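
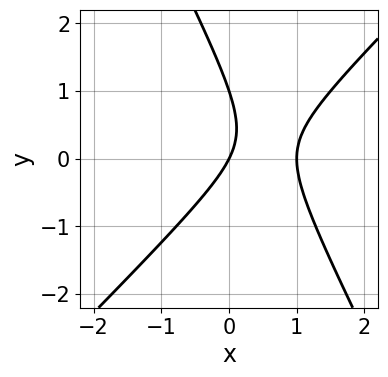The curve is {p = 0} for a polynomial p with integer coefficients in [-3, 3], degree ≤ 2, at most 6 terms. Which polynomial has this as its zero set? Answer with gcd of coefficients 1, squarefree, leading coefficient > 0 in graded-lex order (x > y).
First, the degree is 2 — a generic line meets the curve in up to 2 points.
Next, observable constraints: the x-axis gridline crossings are at x ∈ {0, 1}; among the integer gridlines, it crosses the y-axis at y ∈ {0, 1}.
Finally, solving for integer coefficients yields p as stated.

2*x^2 - x*y - y^2 - 2*x + y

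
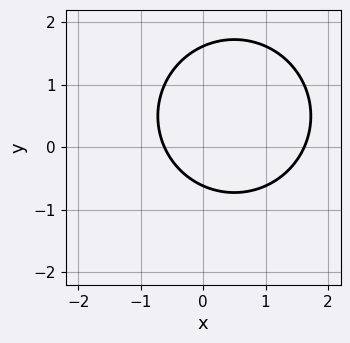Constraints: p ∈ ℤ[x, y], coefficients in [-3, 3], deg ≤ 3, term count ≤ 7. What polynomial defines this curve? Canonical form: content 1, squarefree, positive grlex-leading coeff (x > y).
(a) Degree: no degree-1 curve has this shape, so deg p = 2.
(b) The integer polynomial consistent with all of this is the stated p.

x^2 + y^2 - x - y - 1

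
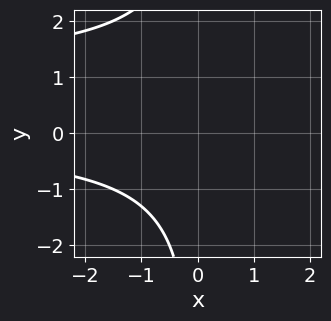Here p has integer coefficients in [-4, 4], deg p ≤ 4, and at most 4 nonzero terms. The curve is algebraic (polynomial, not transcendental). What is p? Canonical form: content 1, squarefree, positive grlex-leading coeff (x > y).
x*y^2 - x*y + 3

(a) deg p = 3. No degree-2 curve has this shape.
(b) Reading off the gridlines: it misses every integer gridline on the y-axis; it misses every integer gridline on the x-axis.
(c) Putting this together gives p.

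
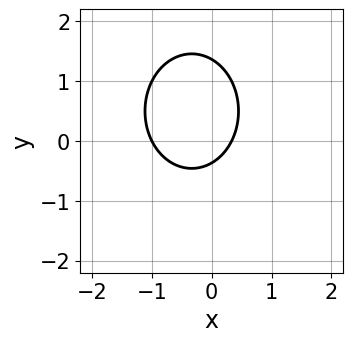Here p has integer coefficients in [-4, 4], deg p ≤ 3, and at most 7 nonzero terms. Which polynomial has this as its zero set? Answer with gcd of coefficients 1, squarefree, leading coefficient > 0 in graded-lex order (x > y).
3*x^2 + 2*y^2 + 2*x - 2*y - 1

First, deg p = 2. A generic line meets the curve in up to 2 points.
Next, reading off the gridlines: it meets the x-axis at x = -1 (among the integer gridlines).
Finally, the integer polynomial consistent with all of this is the stated p.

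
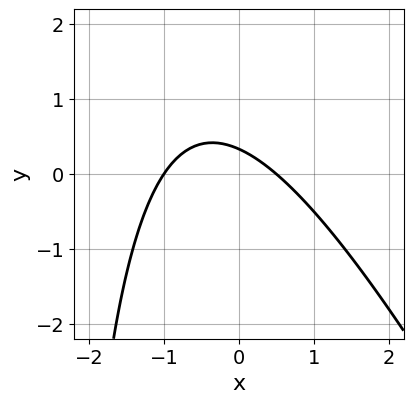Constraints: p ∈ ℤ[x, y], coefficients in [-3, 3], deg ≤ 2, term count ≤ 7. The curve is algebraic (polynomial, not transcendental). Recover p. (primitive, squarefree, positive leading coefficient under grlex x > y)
(a) The degree is 2 — no degree-1 curve has this shape.
(b) Checking where it meets the axes: it crosses the x-axis at the gridline x = -1.
(c) Fitting integer coefficients to these (and the overall shape) gives p.

2*x^2 + x*y + x + 3*y - 1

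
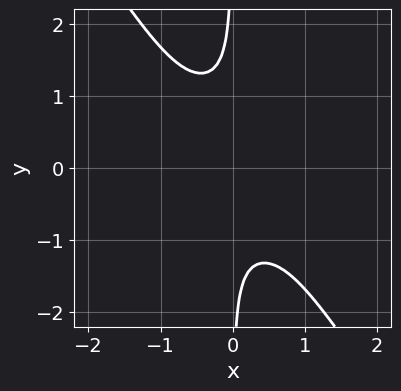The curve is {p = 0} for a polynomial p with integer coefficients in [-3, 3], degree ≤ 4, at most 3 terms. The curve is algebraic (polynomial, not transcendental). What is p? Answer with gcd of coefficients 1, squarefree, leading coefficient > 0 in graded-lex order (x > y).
3*x^2*y^2 + 2*x*y^3 + 1

(a) The degree is 4 — the shape is more complex than any degree-3 curve.
(b) Reading off the gridlines: it misses every integer gridline on the x-axis; it misses every integer gridline on the y-axis.
(c) These observations pin down the coefficients.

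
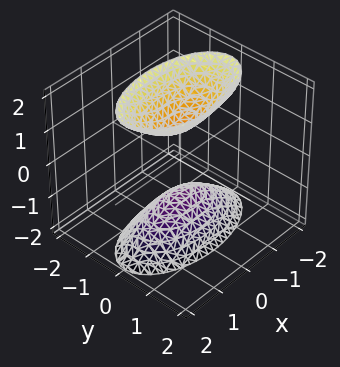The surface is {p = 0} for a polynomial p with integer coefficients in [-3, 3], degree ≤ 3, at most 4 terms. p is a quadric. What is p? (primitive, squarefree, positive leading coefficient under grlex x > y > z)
First, the picture has 2 separate pieces. They look like related sheets of one shape, so recover p as a whole.
Next, the degree is 2 — two separate bowl-shaped sheets opening away from each other; a quadric.
Then, symmetries: the y ↦ −y reflection is a symmetry, so y appears only in even powers; it's symmetric under z → −z, forcing even powers of z; mirror symmetry x ↦ −x ⇒ only even powers of x.
Then, reading off the gridlines: the z-axis gridline crossings are at z ∈ {-1, 1}; no x-intercept at any integer in the box; no y-intercept at any integer in the box.
Finally, fitting integer coefficients to these (and the overall shape) gives p.

x^2 + 3*y^2 - z^2 + 1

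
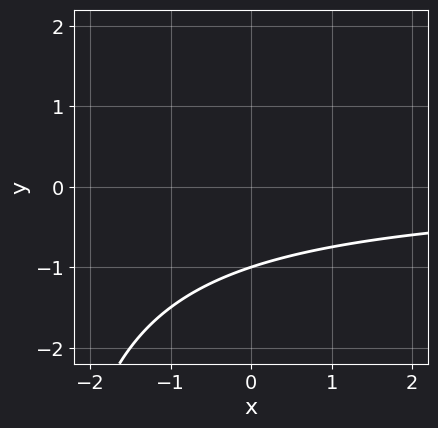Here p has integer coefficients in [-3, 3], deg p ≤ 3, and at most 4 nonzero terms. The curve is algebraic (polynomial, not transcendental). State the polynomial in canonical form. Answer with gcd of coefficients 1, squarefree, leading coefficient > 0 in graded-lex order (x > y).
First, the degree is 2 — no degree-1 curve has this shape.
Then, from the visible intercepts: the curve avoids every integer x-axis point in the box; one y-axis crossing is at y = -1.
Finally, assembling these constraints gives the stated polynomial.

x*y + 3*y + 3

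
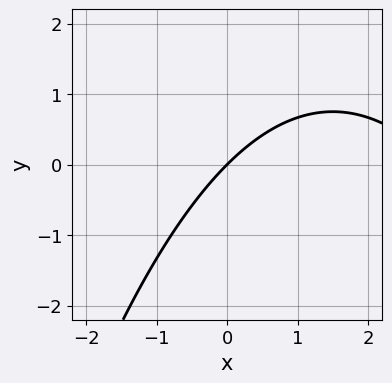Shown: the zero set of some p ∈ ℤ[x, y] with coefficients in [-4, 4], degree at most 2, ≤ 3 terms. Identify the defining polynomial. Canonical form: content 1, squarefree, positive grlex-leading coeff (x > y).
Degree: the shape is more complex than any degree-1 curve, so deg p = 2.
From the axis intercepts and sections: one y-axis crossing is at y = 0; it crosses the x-axis at the gridline x = 0.
Together with the visible shape, these determine p as stated.

x^2 - 3*x + 3*y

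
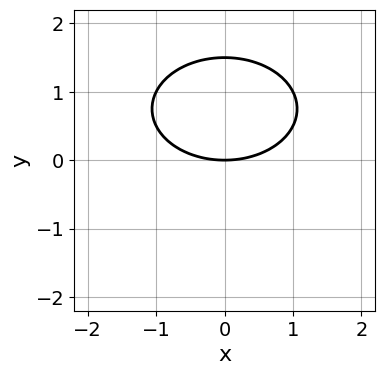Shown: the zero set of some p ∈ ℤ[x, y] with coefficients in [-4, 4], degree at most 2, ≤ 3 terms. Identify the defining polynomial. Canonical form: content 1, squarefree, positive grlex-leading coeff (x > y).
First, the degree is 2 — the shape is more complex than any degree-1 curve.
Next, symmetries: the x ↦ −x reflection is a symmetry, so x appears only in even powers.
Then, observable constraints: one y-axis crossing is at y = 0; it crosses the x-axis at the gridline x = 0.
Finally, putting this together gives p.

x^2 + 2*y^2 - 3*y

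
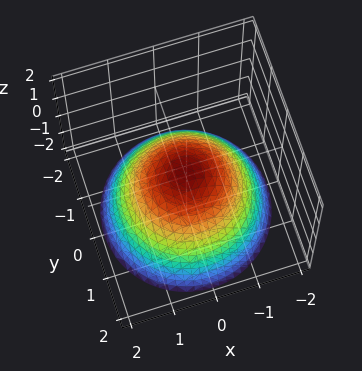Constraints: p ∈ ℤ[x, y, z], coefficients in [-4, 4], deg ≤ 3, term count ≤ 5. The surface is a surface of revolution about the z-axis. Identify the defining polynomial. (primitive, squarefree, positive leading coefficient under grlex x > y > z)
2*x^2 + 2*y^2 + 3*z - 1

Degree: no degree-1 surface has this shape, so deg p = 2.
Symmetry: the z-axis is an axis of rotation, so x and y enter only as x² + y².
From the axis intercepts and sections: a circular section at z = 0 has radius between 0 and 1.
Matching integer coefficients to the picture gives p.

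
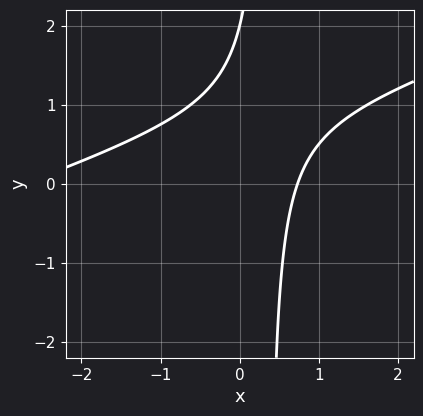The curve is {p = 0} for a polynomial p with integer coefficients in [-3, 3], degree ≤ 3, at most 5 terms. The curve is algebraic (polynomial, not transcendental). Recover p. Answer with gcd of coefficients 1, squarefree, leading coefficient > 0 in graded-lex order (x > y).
(a) deg p = 2. A generic line meets the curve in up to 2 points.
(b) From the visible intercepts: one y-axis crossing is at y = 2.
(c) Assembling these constraints gives the stated polynomial.

x^2 - 3*x*y + 2*x + y - 2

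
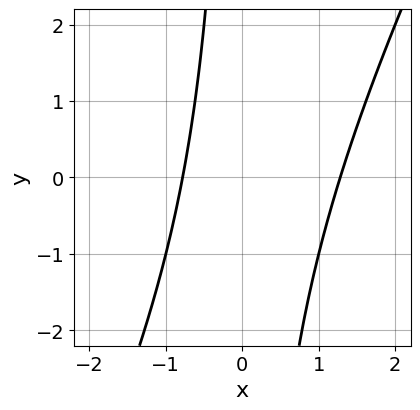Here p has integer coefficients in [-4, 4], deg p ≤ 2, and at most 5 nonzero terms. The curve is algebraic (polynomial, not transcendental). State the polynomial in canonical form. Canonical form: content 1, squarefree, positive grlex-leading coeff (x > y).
2*x^2 - x*y - x - 2

First, degree: the shape is more complex than any degree-1 curve, so deg p = 2.
Next, from the visible intercepts: no y-intercept at any integer in the box.
Finally, solving for integer coefficients yields p as stated.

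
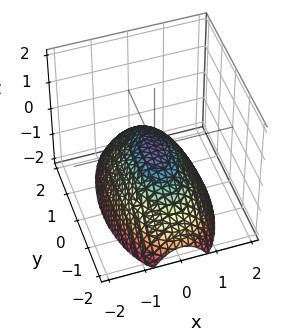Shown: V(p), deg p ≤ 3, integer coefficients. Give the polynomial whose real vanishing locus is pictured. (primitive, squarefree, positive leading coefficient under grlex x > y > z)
3*x^2 + y^2 + 3*z

(a) The degree is 2 — a paraboloid; a quadric.
(b) Symmetries: mirror symmetry y ↦ −y ⇒ only even powers of y; it's symmetric under x → −x, forcing even powers of x.
(c) From the axis intercepts and sections: it meets the z-axis at z = 0 (among the integer gridlines); one x-axis crossing is at x = 0; one y-axis crossing is at y = 0.
(d) Together with the visible shape, these determine p as stated.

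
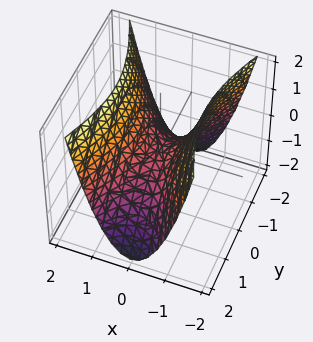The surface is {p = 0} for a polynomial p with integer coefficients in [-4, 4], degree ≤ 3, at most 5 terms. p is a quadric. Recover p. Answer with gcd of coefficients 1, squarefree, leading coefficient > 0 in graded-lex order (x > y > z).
3*x^2 - y^2 - 2*z

1. deg p = 2. A saddle surface; a quadric.
2. Symmetries: mirror symmetry y ↦ −y ⇒ only even powers of y; it's symmetric under x → −x, forcing even powers of x.
3. From the axis intercepts and sections: it meets the x-axis at x = 0 (among the integer gridlines); one y-axis crossing is at y = 0; it meets the z-axis at z = 0 (among the integer gridlines).
4. Together with the visible shape, these determine p as stated.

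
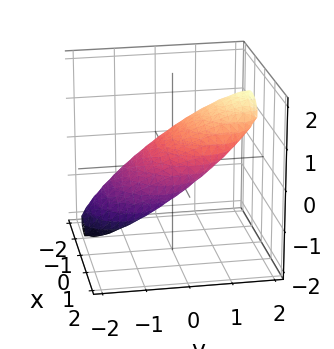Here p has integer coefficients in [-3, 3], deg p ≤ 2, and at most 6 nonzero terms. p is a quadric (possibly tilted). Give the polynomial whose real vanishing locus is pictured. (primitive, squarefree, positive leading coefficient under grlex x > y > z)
1. Degree: a generic line meets the surface in up to 2 points, so deg p = 2.
2. Checking where it meets the axes: the y-axis gridline crossings are at y ∈ {-1, 1}; the x-axis gridline crossings are at x ∈ {-1, 1}.
3. Putting this together gives p.

x^2 + x*z + y^2 - 3*y*z + 3*z^2 - 1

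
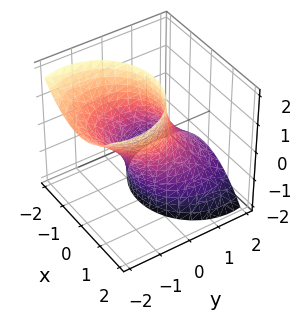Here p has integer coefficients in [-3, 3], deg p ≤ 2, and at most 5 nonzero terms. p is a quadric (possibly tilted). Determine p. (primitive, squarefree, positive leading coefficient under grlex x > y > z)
1. Degree: a generic line meets the surface in up to 2 points, so deg p = 2.
2. From the axis intercepts and sections: the surface avoids every integer z-axis point in the box; the x-axis gridline crossings are at x ∈ {-1, 1}.
3. These observations pin down the coefficients.

2*x^2 + 2*y^2 + 3*y*z - 2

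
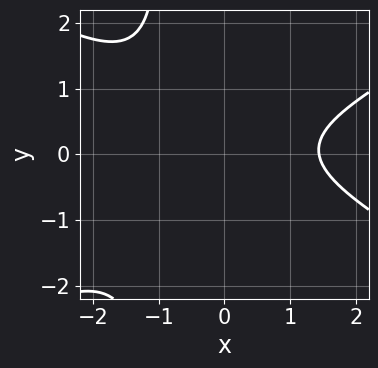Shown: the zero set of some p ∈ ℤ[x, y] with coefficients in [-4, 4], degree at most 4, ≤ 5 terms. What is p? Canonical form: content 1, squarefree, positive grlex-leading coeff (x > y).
x^3 - 3*x*y^2 - 3*y^2 + y - 3

The degree is 3 — a generic line meets the curve in up to 3 points.
From the axis intercepts and sections: it misses every integer gridline on the y-axis.
These observations pin down the coefficients.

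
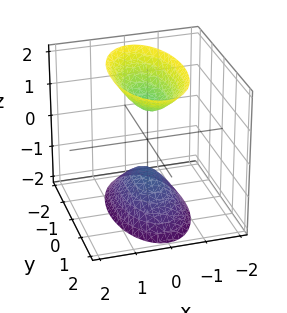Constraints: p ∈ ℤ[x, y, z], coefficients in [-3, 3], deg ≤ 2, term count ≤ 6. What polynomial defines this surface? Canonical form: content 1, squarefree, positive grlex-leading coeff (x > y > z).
1. I count 2 distinct pieces. Treating them together as one polynomial.
2. Degree: two sheets facing apart; a quadric, so deg p = 2.
3. Symmetries: it's symmetric under y → −y, forcing even powers of y; the x ↦ −x reflection is a symmetry, so x appears only in even powers; the z ↦ −z reflection is a symmetry, so z appears only in even powers.
4. Reading off the gridlines: among the integer gridlines, it crosses the z-axis at z ∈ {-1, 1}; the surface avoids every integer y-axis point in the box; it misses every integer gridline on the x-axis.
5. Putting this together gives p.

3*x^2 + y^2 - z^2 + 1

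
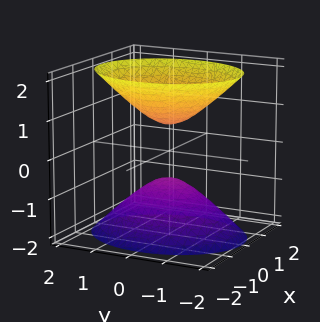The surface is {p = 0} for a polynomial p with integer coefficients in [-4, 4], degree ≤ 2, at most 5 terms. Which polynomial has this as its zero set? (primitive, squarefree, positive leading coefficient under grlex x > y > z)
3*x^2 + 2*y^2 - 2*z^2 + 1

I count 2 distinct pieces.
deg p = 2.
Symmetries: it's symmetric under z → −z, forcing even powers of z; the x ↦ −x reflection is a symmetry, so x appears only in even powers; mirror symmetry y ↦ −y ⇒ only even powers of y.
From the axis intercepts and sections: it misses every integer gridline on the y-axis; no x-intercept at any integer in the box.
Matching integer coefficients to the picture gives p.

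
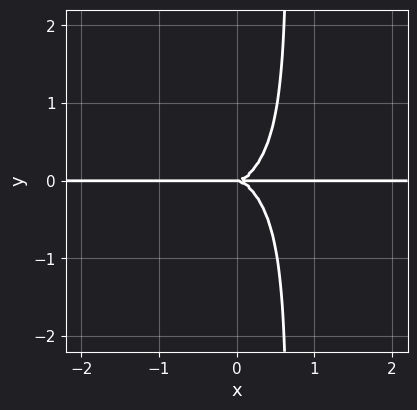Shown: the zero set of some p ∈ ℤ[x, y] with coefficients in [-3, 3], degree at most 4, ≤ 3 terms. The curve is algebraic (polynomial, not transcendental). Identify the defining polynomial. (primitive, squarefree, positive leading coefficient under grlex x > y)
3*x^3*y + 3*x*y^3 - 2*y^3

The degree is 4 — a generic line meets the curve in up to 4 points.
Against the integer gridlines: it crosses the y-axis at the gridline y = 0; the visible x-axis segment lies entirely on the curve.
Matching integer coefficients to the picture gives p.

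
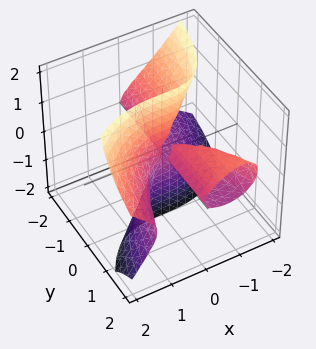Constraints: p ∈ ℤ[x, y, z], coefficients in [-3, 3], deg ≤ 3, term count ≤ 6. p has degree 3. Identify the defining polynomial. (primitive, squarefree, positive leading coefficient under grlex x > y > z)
x^3 - x*y*z - 2*y*z^2 - x*y

1. The picture has 2 separate pieces. They look like related sheets of one shape, so recover p as a whole.
2. Degree: a generic line meets the surface in up to 3 points, so deg p = 3.
3. Checking where it meets the axes: every point of the y-axis in the box is on the surface; it crosses the x-axis at the gridline x = 0.
4. Putting this together gives p. Check: (0, 0, 1) on the z-axis lies on the surface, and p(0, 0, 1) = 0. ✓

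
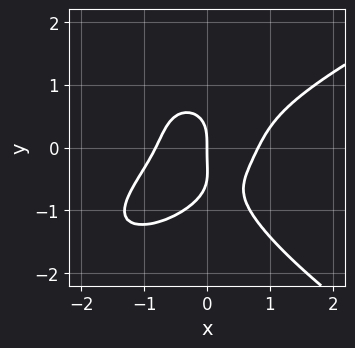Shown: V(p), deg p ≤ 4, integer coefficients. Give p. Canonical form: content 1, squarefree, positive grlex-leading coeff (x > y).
(a) Degree: a generic line meets the curve in up to 4 points, so deg p = 4.
(b) Checking where it meets the axes: one y-axis crossing is at y = 0; it meets the x-axis at x = 0 (among the integer gridlines).
(c) Solving for integer coefficients yields p as stated.

2*y^4 - 3*x^3 + 3*x^2*y + y^3 + 2*x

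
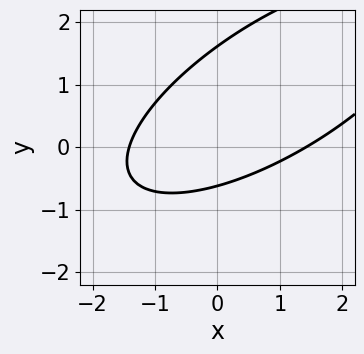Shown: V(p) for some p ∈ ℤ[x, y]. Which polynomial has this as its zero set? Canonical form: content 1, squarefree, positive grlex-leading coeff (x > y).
x^2 - 2*x*y + 2*y^2 - 2*y - 2

First, deg p = 2.
Finally, solving for integer coefficients yields p as stated.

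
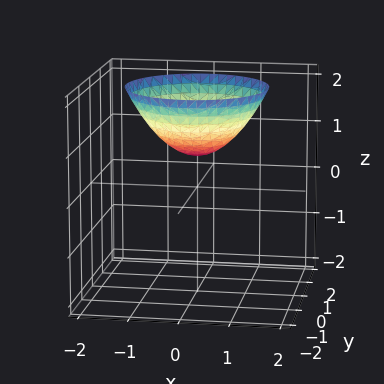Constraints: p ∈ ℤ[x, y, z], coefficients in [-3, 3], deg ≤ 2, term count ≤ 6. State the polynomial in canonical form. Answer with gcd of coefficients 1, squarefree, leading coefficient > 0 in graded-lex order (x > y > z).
2*x^2 + 2*y^2 - 3*z + 2

Degree: the shape is more complex than any degree-1 surface, so deg p = 2.
Symmetry: the z-axis is an axis of rotation, so x and y enter only as x² + y².
From the visible intercepts: the surface avoids every integer y-axis point in the box; a circular section at z = 2 has radius between 1 and 2; no x-intercept at any integer in the box.
Matching integer coefficients to the picture gives p.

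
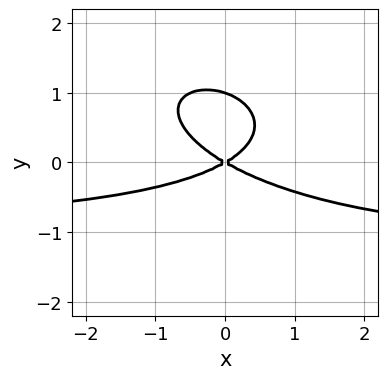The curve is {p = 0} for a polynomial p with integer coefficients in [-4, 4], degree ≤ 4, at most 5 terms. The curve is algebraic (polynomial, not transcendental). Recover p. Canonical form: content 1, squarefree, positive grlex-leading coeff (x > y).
x^2*y + x*y^2 + 3*y^3 + x^2 - 3*y^2

1. deg p = 3. The shape is more complex than any degree-2 curve.
2. Reading off the gridlines: the y-axis gridline crossings are at y ∈ {0, 1}; it crosses the x-axis at the gridline x = 0.
3. Matching integer coefficients to the picture gives p.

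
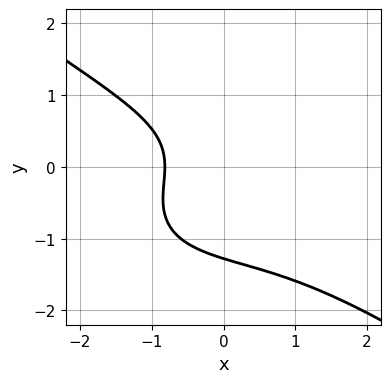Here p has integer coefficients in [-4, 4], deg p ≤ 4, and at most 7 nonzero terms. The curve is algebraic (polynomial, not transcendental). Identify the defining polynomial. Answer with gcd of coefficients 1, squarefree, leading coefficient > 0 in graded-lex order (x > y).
The degree is 3 — no degree-2 curve has this shape.
Matching integer coefficients to the picture gives p.

x^3 + 3*y^3 + 2*y^2 + 3*x + 3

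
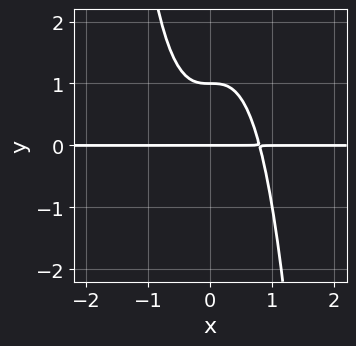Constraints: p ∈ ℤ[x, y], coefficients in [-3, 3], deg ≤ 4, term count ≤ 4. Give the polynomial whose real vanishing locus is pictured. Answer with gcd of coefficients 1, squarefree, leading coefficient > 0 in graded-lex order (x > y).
2*x^3*y + y^2 - y

1. The degree is 4 — a generic line meets the curve in up to 4 points.
2. Reading off the gridlines: the visible x-axis segment lies entirely on the curve; the y-axis gridline crossings are at y ∈ {0, 1}.
3. Fitting integer coefficients to these (and the overall shape) gives p.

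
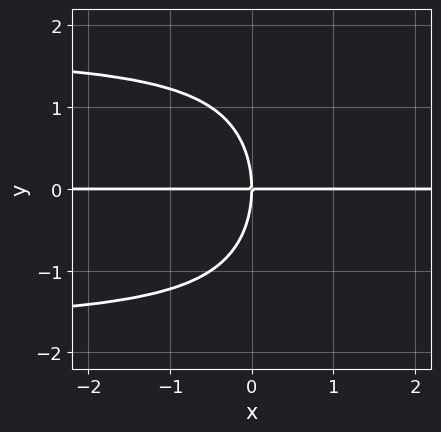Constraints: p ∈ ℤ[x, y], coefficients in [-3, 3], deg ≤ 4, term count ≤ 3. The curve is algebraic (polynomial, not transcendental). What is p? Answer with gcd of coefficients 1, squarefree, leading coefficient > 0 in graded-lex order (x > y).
x*y^3 - y^3 - 3*x*y

First, deg p = 4. A generic line meets the curve in up to 4 points.
Then, from the axis intercepts and sections: every point of the x-axis in the box is on the curve; it crosses the y-axis at the gridline y = 0.
Finally, putting this together gives p.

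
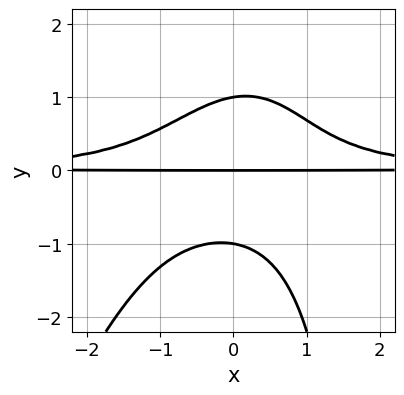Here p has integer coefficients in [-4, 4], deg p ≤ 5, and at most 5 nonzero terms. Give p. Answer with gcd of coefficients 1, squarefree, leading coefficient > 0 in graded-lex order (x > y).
(a) deg p = 4. The shape is more complex than any degree-3 curve.
(b) Checking where it meets the axes: the visible x-axis segment lies entirely on the curve; among the integer gridlines, it crosses the y-axis at y ∈ {-1, 0, 1}.
(c) Putting this together gives p.

3*x^2*y^2 - x*y^3 + 3*y^3 - 3*y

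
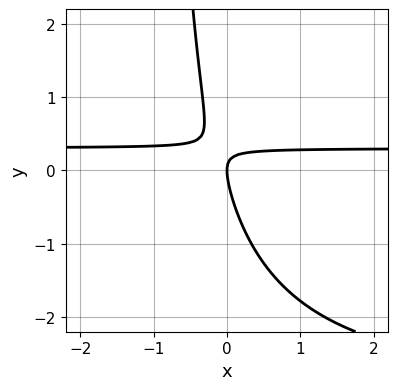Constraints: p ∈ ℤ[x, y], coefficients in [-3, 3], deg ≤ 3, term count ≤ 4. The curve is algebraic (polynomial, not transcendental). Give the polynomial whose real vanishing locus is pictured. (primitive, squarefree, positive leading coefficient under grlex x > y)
(a) Degree: a generic line meets the curve in up to 3 points, so deg p = 3.
(b) From the axis intercepts and sections: it meets the y-axis at y = 0 (among the integer gridlines); it crosses the x-axis at the gridline x = 0.
(c) Matching integer coefficients to the picture gives p.

x*y^2 + 3*x*y + y^2 - x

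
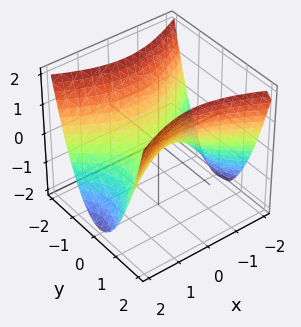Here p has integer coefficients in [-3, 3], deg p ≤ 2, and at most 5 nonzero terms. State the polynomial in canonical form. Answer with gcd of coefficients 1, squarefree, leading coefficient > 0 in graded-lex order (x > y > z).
x^2 - 2*y^2 + 2*z

First, the degree is 2 — a hyperbolic paraboloid; a quadric.
Then, symmetries: the y ↦ −y reflection is a symmetry, so y appears only in even powers; the x ↦ −x reflection is a symmetry, so x appears only in even powers.
Next, reading off the gridlines: it meets the x-axis at x = 0 (among the integer gridlines); it crosses the z-axis at the gridline z = 0.
Finally, these observations pin down the coefficients.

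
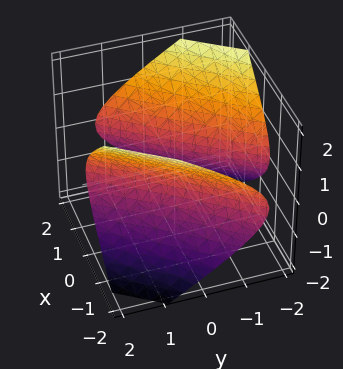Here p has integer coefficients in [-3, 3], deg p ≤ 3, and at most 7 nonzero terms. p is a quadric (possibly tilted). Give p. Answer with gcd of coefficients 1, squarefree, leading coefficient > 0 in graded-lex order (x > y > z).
(a) There are 2 components. They look like related sheets of one shape, so recover p as a whole.
(b) Degree: a generic line meets the surface in up to 2 points, so deg p = 2.
(c) Checking where it meets the axes: it misses every integer gridline on the z-axis; the x-axis gridline crossings are at x ∈ {-1, 1}.
(d) Assembling these constraints gives the stated polynomial.

2*x^2 - 3*x*y + y^2 - 3*z^2 - 2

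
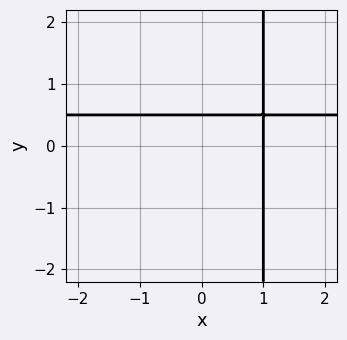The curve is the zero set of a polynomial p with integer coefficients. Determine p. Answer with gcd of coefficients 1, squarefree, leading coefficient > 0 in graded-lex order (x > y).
deg p = 2.
Reading off the gridlines: it meets the x-axis at x = 1 (among the integer gridlines).
Together with the visible shape, these determine p as stated.

2*x*y - x - 2*y + 1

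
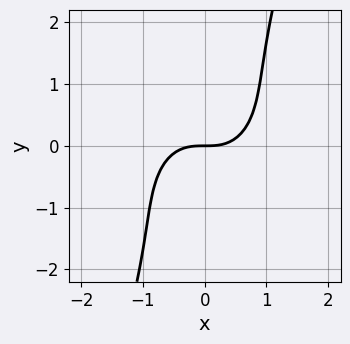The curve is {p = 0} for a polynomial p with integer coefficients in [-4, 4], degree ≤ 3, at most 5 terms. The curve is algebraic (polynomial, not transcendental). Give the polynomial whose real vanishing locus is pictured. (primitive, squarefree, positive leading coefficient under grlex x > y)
(a) deg p = 3.
(b) Reading off the gridlines: it meets the y-axis at y = 0 (among the integer gridlines); one x-axis crossing is at x = 0.
(c) Matching integer coefficients to the picture gives p.

3*x^3 - x^2*y + 3*x*y^2 - y^3 - 3*y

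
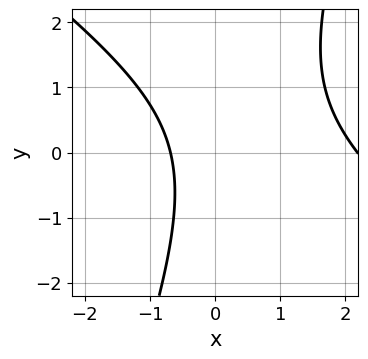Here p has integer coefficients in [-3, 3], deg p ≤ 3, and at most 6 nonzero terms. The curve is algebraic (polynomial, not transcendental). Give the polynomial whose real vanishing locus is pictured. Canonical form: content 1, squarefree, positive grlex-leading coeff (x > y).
1. The degree is 2 — the shape is more complex than any degree-1 curve.
2. Checking where it meets the axes: it misses every integer gridline on the y-axis.
3. Together with the visible shape, these determine p as stated.

2*x^2 + 2*x*y - y^2 - 3*x - 3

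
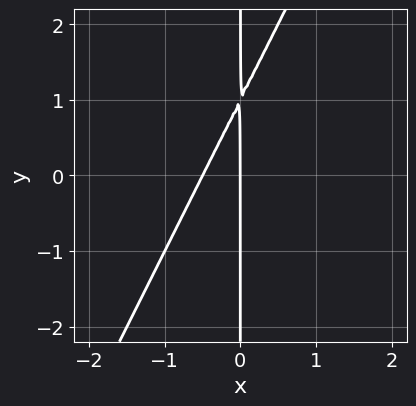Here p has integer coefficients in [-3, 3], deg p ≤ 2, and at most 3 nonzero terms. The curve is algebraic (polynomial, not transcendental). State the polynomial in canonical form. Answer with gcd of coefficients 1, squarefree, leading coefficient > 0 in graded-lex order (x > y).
2*x^2 - x*y + x

1. Degree: no degree-1 curve has this shape, so deg p = 2.
2. Observable constraints: it crosses the x-axis at the gridline x = 0; every point of the y-axis in the box is on the curve.
3. These observations pin down the coefficients.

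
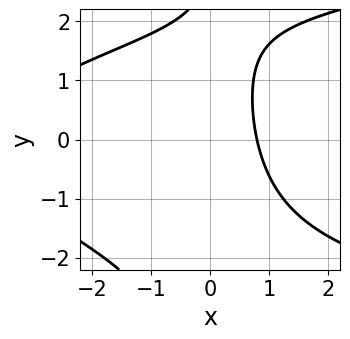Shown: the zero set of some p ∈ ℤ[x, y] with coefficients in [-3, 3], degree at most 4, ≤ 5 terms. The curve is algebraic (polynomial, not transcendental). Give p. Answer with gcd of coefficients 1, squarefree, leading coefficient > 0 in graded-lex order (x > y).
x*y^2 - x^2 - 3*x - y + 3

1. deg p = 3. The shape is more complex than any degree-2 curve.
2. Checking where it meets the axes: no y-intercept at any integer in the box.
3. These observations pin down the coefficients.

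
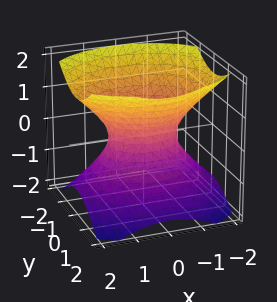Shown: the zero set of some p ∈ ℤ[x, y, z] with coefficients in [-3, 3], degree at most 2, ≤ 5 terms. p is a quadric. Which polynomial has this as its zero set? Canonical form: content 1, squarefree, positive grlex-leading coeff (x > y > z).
deg p = 2. One connected sheet with a waist; a quadric.
Symmetries: the z ↦ −z reflection is a symmetry, so z appears only in even powers; the x ↦ −x reflection is a symmetry, so x appears only in even powers; mirror symmetry y ↦ −y ⇒ only even powers of y.
From the visible intercepts: the surface avoids every integer z-axis point in the box; the x-axis gridline crossings are at x ∈ {-1, 1}.
The integer polynomial consistent with all of this is the stated p.

2*x^2 + 3*y^2 - 3*z^2 - 2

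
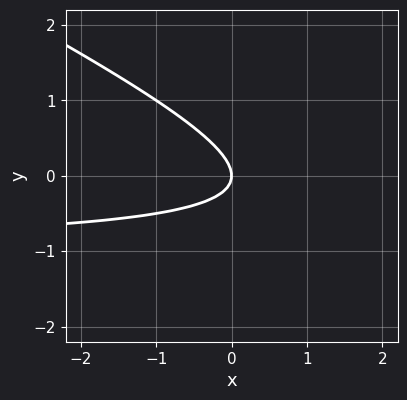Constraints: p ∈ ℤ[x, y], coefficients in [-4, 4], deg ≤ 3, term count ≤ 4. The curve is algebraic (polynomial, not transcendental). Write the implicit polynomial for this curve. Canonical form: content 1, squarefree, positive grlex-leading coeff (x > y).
x*y + 2*y^2 + x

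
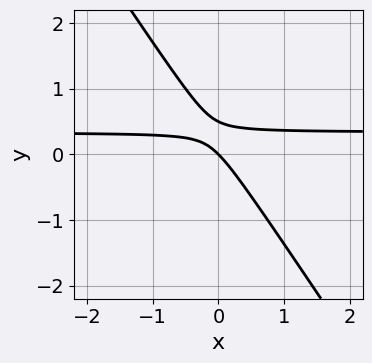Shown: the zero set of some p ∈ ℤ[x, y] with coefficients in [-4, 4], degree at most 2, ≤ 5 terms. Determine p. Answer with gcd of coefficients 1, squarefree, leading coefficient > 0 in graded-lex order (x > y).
(a) deg p = 2. No degree-1 curve has this shape.
(b) Observable constraints: it crosses the x-axis at the gridline x = 0; it crosses the y-axis at the gridline y = 0.
(c) Together with the visible shape, these determine p as stated.

3*x*y + 2*y^2 - x - y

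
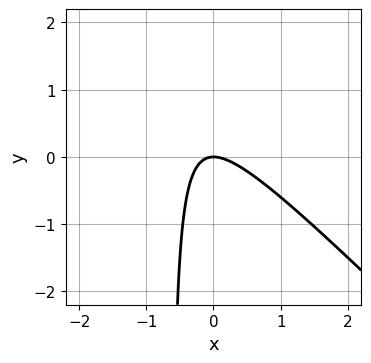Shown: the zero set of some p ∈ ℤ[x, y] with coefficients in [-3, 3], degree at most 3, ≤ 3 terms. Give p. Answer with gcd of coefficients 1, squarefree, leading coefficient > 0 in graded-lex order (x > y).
3*x^2 + 3*x*y + 2*y

(a) Degree: no degree-1 curve has this shape, so deg p = 2.
(b) Checking where it meets the axes: it meets the y-axis at y = 0 (among the integer gridlines); one x-axis crossing is at x = 0.
(c) The integer polynomial consistent with all of this is the stated p.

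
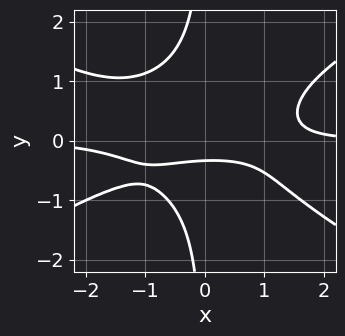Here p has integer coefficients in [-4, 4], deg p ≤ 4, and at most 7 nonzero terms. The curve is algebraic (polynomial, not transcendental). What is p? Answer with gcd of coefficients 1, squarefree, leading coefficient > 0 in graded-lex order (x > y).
x^3*y - 3*x*y^3 + x^2*y - 3*y - 1

The degree is 4 — no degree-3 curve has this shape.
Against the integer gridlines: it misses every integer gridline on the x-axis.
Putting this together gives p.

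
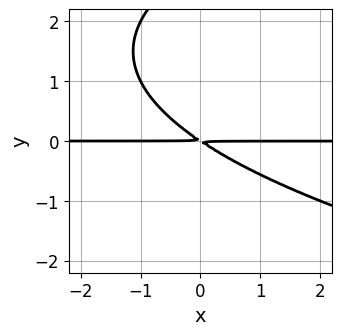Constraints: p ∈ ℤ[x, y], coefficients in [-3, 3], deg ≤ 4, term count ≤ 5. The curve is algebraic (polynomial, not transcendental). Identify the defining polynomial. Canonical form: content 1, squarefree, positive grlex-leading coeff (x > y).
y^3 - 2*x*y - 3*y^2

(a) Degree: no degree-2 curve has this shape, so deg p = 3.
(b) Against the integer gridlines: the visible x-axis segment lies entirely on the curve.
(c) Fitting integer coefficients to these (and the overall shape) gives p.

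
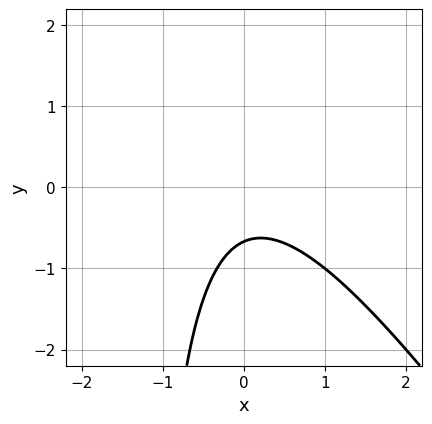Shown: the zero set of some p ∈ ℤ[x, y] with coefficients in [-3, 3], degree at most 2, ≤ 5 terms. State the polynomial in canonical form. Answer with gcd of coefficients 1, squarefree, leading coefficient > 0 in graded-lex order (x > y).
1. deg p = 2. A generic line meets the curve in up to 2 points.
2. From the axis intercepts and sections: the curve avoids every integer x-axis point in the box.
3. Assembling these constraints gives the stated polynomial.

3*x^2 + 2*x*y + 3*y + 2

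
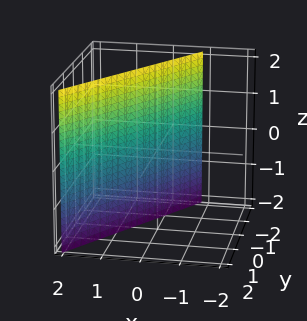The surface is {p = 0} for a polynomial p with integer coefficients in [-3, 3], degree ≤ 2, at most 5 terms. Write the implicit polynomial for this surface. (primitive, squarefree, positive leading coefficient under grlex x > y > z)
deg p = 1. Every cross-section is a straight line — this is a plane.
Checking where it meets the axes: it crosses the y-axis at the gridline y = -1; it misses every integer gridline on the z-axis.
The integer polynomial consistent with all of this is the stated p.

3*x - 2*y - 2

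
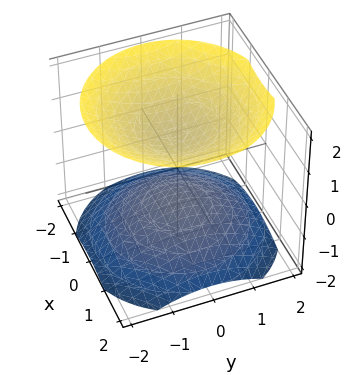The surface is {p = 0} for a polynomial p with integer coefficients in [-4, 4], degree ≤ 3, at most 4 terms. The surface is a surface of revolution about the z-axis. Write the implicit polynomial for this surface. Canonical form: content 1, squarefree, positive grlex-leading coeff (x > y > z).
(a) I count 2 distinct pieces.
(b) deg p = 2.
(c) By symmetry, every cross-section ⟂ z is a circle, so x, y appear only via x² + y².
(d) From the axis intercepts and sections: it misses every integer gridline on the y-axis; it misses every integer gridline on the x-axis.
(e) Solving for integer coefficients yields p as stated.

2*x^2 + 2*y^2 - 3*z^2 + 3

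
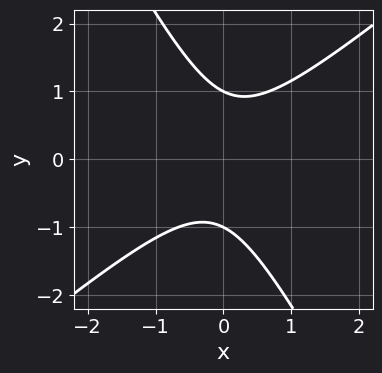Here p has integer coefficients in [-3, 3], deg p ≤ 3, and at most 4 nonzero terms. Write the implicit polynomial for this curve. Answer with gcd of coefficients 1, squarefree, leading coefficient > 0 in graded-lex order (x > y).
3*x^2 - 2*x*y - 2*y^2 + 2

deg p = 2.
Checking where it meets the axes: the y-axis gridline crossings are at y ∈ {-1, 1}; the curve avoids every integer x-axis point in the box.
Putting this together gives p.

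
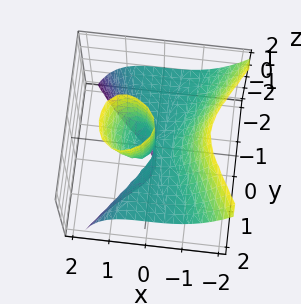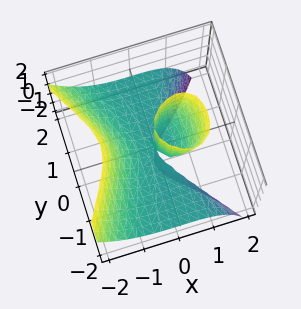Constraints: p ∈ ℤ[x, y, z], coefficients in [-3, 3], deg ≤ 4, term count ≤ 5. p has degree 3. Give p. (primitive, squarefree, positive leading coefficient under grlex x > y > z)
1. The degree is 3 — the shape is more complex than any degree-2 surface.
2. Checking where it meets the axes: every point of the y-axis in the box is on the surface; every point of the z-axis in the box is on the surface; one x-axis crossing is at x = 0.
3. Together with the visible shape, these determine p as stated.

x^3 + y^2*z - x*z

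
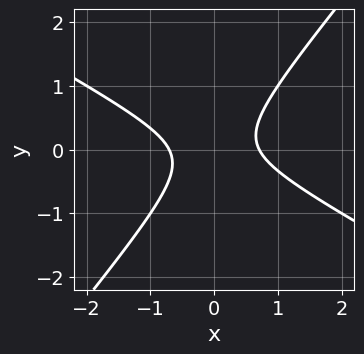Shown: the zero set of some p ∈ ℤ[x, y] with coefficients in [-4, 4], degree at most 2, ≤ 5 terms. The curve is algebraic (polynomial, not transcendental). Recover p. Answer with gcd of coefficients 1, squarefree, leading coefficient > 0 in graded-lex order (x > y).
First, the degree is 2 — no degree-1 curve has this shape.
Next, checking where it meets the axes: the curve avoids every integer y-axis point in the box.
Finally, together with the visible shape, these determine p as stated.

2*x^2 + 2*x*y - 3*y^2 - 1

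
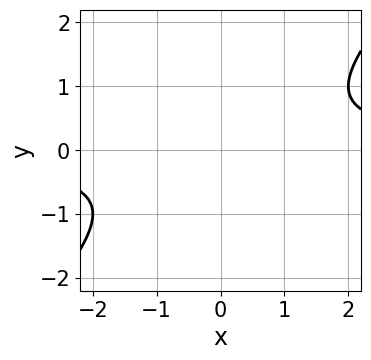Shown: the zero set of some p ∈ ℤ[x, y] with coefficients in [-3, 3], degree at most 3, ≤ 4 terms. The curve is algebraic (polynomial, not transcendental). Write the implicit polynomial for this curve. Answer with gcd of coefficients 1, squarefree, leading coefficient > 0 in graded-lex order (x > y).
deg p = 2. A generic line meets the curve in up to 2 points.
From the axis intercepts and sections: no y-intercept at any integer in the box; the curve avoids every integer x-axis point in the box.
Matching integer coefficients to the picture gives p.

x*y - y^2 - 1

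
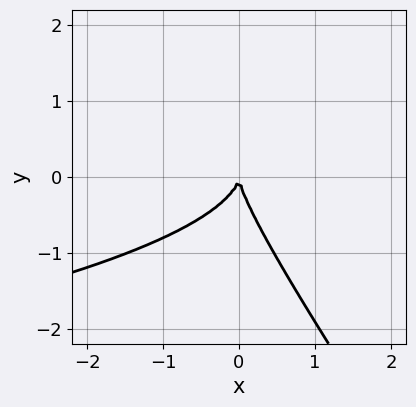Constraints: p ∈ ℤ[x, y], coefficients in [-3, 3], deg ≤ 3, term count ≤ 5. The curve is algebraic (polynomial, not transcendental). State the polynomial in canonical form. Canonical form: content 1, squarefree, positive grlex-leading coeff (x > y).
(a) The degree is 3 — no degree-2 curve has this shape.
(b) Against the integer gridlines: it meets the x-axis at x = 0 (among the integer gridlines); one y-axis crossing is at y = 0.
(c) Solving for integer coefficients yields p as stated.

3*x*y^2 + 2*y^3 + 3*x^2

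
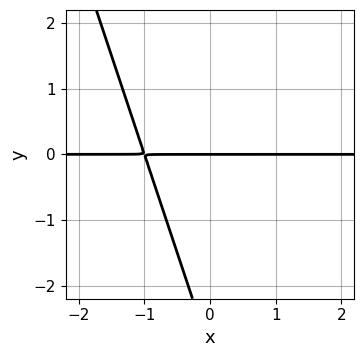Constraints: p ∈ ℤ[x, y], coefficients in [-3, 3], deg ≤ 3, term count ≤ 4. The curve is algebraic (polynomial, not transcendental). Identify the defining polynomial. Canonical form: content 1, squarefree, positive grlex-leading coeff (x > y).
3*x*y + y^2 + 3*y

1. deg p = 2.
2. Reading off the gridlines: it meets the y-axis at y = 0 (among the integer gridlines); every point of the x-axis in the box is on the curve.
3. These observations pin down the coefficients.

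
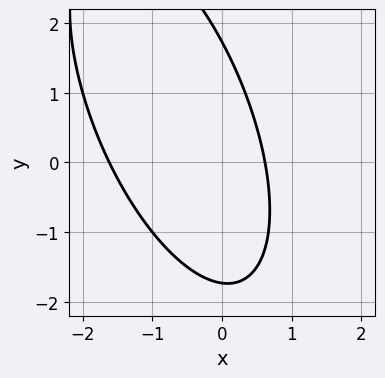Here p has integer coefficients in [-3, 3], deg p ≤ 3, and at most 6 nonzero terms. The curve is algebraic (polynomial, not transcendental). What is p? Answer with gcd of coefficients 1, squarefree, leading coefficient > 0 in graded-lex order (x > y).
3*x^2 + 2*x*y + y^2 + 3*x - 3

(a) The degree is 2 — no degree-1 curve has this shape.
(b) Putting this together gives p.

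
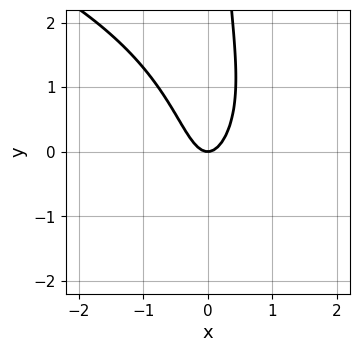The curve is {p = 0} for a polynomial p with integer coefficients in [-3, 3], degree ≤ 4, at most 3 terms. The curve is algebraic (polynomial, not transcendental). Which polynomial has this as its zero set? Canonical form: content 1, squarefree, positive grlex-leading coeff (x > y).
x*y^2 + 3*x^2 - y

(a) The degree is 3 — the shape is more complex than any degree-2 curve.
(b) Against the integer gridlines: it crosses the y-axis at the gridline y = 0; one x-axis crossing is at x = 0.
(c) Putting this together gives p.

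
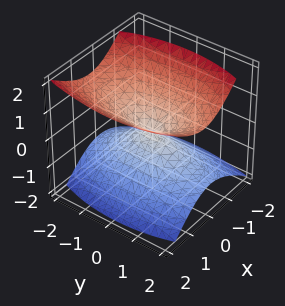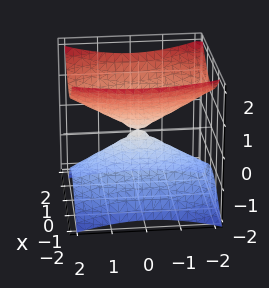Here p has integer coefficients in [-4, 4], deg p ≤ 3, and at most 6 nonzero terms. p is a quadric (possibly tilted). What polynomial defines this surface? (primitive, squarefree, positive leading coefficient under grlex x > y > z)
3*x^2 - x*z + y^2 - 3*z^2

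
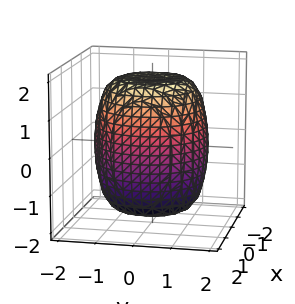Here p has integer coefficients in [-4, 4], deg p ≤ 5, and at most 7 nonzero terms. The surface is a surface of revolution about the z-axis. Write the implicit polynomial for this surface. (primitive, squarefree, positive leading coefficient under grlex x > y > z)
Degree: no degree-3 surface has this shape, so deg p = 4.
By symmetry, the z-axis is an axis of rotation, so x and y enter only as x² + y².
Reading off the gridlines: a circular section at z = 0 has radius between 1 and 2.
Fitting integer coefficients to these (and the overall shape) gives p.

x^4 + 2*x^2*y^2 + y^4 - x^2 - y^2 + z^2 - 3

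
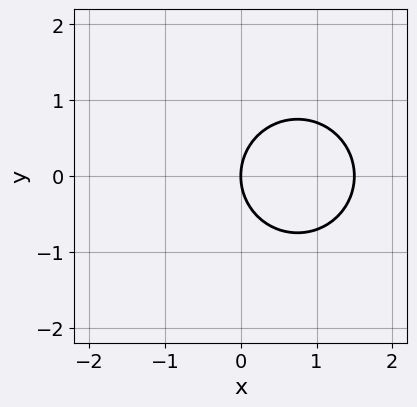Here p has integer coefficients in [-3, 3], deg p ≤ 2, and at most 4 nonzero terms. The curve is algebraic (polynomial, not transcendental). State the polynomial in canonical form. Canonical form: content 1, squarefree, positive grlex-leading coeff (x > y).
The degree is 2 — a generic line meets the curve in up to 2 points.
Symmetries: mirror symmetry y ↦ −y ⇒ only even powers of y.
From the axis intercepts and sections: it meets the x-axis at x = 0 (among the integer gridlines); it meets the y-axis at y = 0 (among the integer gridlines).
Assembling these constraints gives the stated polynomial.

2*x^2 + 2*y^2 - 3*x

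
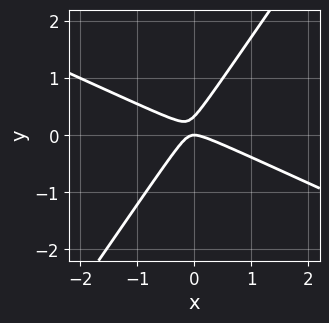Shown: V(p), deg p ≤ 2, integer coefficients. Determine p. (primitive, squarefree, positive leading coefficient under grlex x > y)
2*x^2 + 3*x*y - 3*y^2 + y

deg p = 2. No degree-1 curve has this shape.
From the visible intercepts: one y-axis crossing is at y = 0; it meets the x-axis at x = 0 (among the integer gridlines).
Together with the visible shape, these determine p as stated.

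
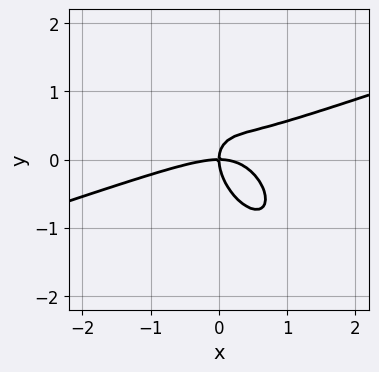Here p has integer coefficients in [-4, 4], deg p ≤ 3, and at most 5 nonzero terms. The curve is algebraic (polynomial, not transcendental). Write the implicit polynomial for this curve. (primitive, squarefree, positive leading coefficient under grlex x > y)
(a) The degree is 3 — the shape is more complex than any degree-2 curve.
(b) Against the integer gridlines: one y-axis crossing is at y = 0; it crosses the x-axis at the gridline x = 0.
(c) These observations pin down the coefficients.

x^3 - 2*x^2*y - 2*x*y^2 - 2*y^3 + 2*x*y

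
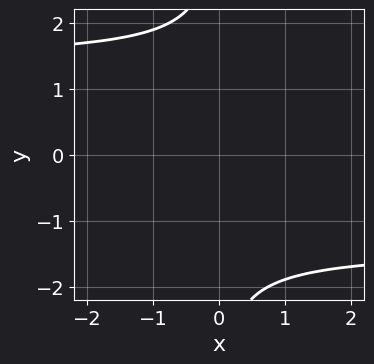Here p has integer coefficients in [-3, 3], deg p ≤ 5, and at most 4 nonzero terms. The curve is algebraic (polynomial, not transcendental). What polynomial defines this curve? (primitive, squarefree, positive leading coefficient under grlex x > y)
x*y^3 - 2*x*y + 3

The degree is 4 — no degree-3 curve has this shape.
From the visible intercepts: the curve avoids every integer y-axis point in the box; the curve avoids every integer x-axis point in the box.
Assembling these constraints gives the stated polynomial.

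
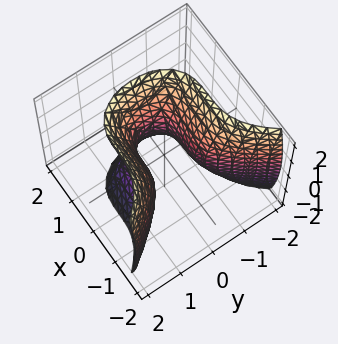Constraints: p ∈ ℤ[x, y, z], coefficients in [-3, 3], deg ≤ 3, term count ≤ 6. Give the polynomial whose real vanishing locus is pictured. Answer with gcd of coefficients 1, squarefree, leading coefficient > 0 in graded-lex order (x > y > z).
Degree: a generic line meets the surface in up to 3 points, so deg p = 3.
From the visible intercepts: no z-intercept at any integer in the box.
Putting this together gives p.

2*x^3 + 3*y^2 - z^2 - 1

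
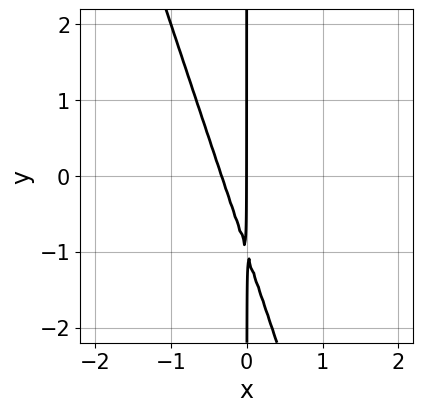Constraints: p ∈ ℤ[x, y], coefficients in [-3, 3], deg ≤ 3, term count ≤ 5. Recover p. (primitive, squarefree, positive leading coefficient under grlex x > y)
First, deg p = 2.
Then, checking where it meets the axes: the visible y-axis segment lies entirely on the curve; it crosses the x-axis at the gridline x = 0.
Finally, putting this together gives p.

3*x^2 + x*y + x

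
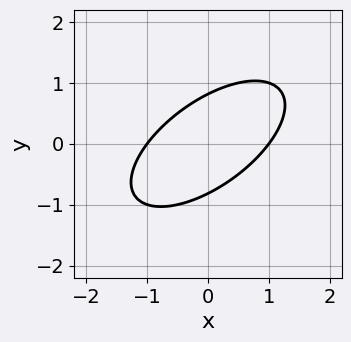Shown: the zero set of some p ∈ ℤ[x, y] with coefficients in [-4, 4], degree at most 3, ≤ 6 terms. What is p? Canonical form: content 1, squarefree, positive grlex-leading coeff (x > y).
2*x^2 - 3*x*y + 3*y^2 - 2

First, the degree is 2 — no degree-1 curve has this shape.
Then, from the visible intercepts: among the integer gridlines, it crosses the x-axis at x ∈ {-1, 1}.
Finally, matching integer coefficients to the picture gives p.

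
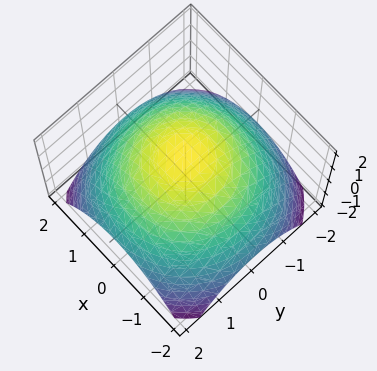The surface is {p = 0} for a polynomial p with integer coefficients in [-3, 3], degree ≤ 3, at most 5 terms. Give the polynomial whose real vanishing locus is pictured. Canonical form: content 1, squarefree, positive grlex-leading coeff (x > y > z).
x^2 + y^2 + 2*z - 3

First, degree: a generic line meets the surface in up to 2 points, so deg p = 2.
Next, symmetries: every cross-section ⟂ z is a circle, so x, y appear only via x² + y².
Next, checking where it meets the axes: a circular section at z = 0 has radius between 1 and 2.
Finally, the integer polynomial consistent with all of this is the stated p.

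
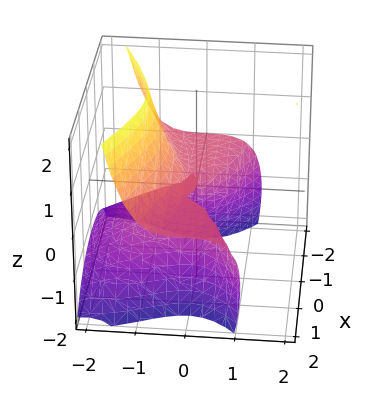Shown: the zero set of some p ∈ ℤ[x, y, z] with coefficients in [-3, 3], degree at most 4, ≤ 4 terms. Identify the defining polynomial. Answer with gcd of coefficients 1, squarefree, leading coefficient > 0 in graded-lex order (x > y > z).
2*x^2*z + 2*y^3 - 3*y^2*z + 2*z^2

1. The degree is 3 — a generic line meets the surface in up to 3 points.
2. From the axis intercepts and sections: one z-axis crossing is at z = 0; it crosses the y-axis at the gridline y = 0; every point of the x-axis in the box is on the surface.
3. Matching integer coefficients to the picture gives p.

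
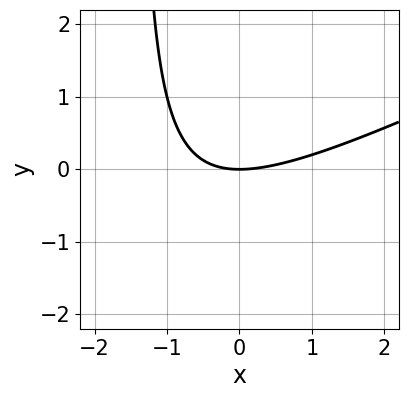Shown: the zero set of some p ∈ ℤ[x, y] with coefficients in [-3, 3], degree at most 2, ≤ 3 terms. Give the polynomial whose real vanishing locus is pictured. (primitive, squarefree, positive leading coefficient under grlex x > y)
x^2 - 2*x*y - 3*y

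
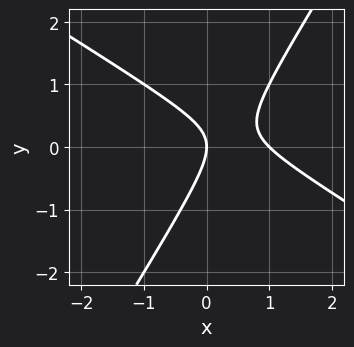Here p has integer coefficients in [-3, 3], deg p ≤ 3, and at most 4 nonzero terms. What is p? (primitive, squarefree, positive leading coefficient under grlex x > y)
Degree: no degree-1 curve has this shape, so deg p = 2.
From the axis intercepts and sections: it meets the y-axis at y = 0 (among the integer gridlines); among the integer gridlines, it crosses the x-axis at x ∈ {0, 1}.
Solving for integer coefficients yields p as stated.

x^2 + x*y - y^2 - x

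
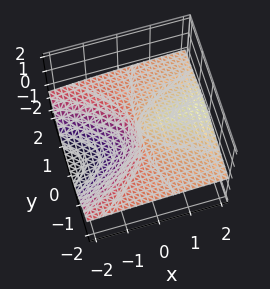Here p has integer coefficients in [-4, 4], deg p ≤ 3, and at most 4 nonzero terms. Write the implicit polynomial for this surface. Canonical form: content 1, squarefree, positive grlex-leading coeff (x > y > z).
(a) Degree: a generic line meets the surface in up to 3 points, so deg p = 3.
(b) From the visible intercepts: it crosses the x-axis at the gridline x = 0; every point of the y-axis in the box is on the surface; one z-axis crossing is at z = 0.
(c) Matching integer coefficients to the picture gives p.

3*y^2*z + 3*z^3 + 2*x*z - x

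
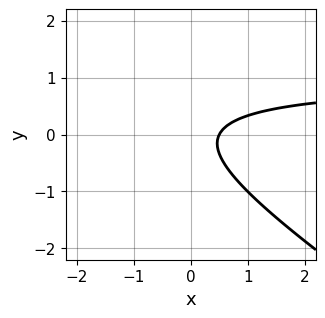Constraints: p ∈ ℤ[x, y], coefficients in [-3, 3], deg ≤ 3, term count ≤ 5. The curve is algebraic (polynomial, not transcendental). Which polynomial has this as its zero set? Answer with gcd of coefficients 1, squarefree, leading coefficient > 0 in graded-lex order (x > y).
1. deg p = 2. The shape is more complex than any degree-1 curve.
2. From the visible intercepts: it misses every integer gridline on the y-axis.
3. Assembling these constraints gives the stated polynomial.

2*x*y + 3*y^2 - 2*x + 1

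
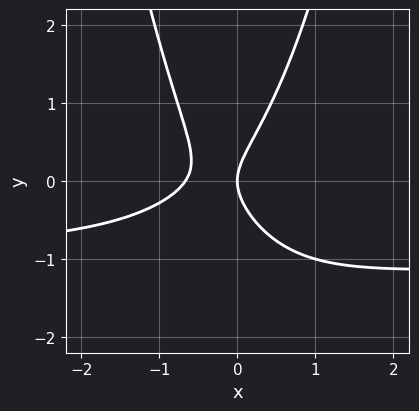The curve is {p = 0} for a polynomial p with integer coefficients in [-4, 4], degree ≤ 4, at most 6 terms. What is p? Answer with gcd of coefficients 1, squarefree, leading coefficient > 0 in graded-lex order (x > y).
deg p = 3.
Observable constraints: it crosses the x-axis at the gridline x = 0; it meets the y-axis at y = 0 (among the integer gridlines).
Together with the visible shape, these determine p as stated.

3*x^2*y + 3*x^2 - 2*y^2 + 2*x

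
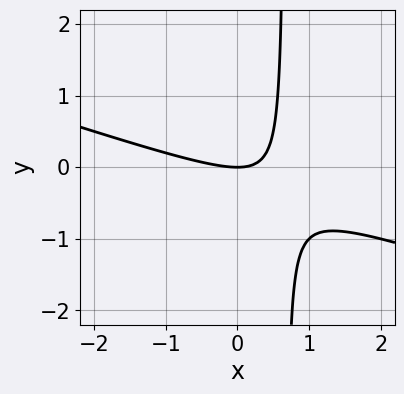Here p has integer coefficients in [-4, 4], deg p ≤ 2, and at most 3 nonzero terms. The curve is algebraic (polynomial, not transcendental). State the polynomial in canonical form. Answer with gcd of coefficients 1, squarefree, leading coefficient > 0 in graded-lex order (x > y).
x^2 + 3*x*y - 2*y

deg p = 2. A generic line meets the curve in up to 2 points.
From the axis intercepts and sections: it crosses the y-axis at the gridline y = 0; it meets the x-axis at x = 0 (among the integer gridlines).
Matching integer coefficients to the picture gives p.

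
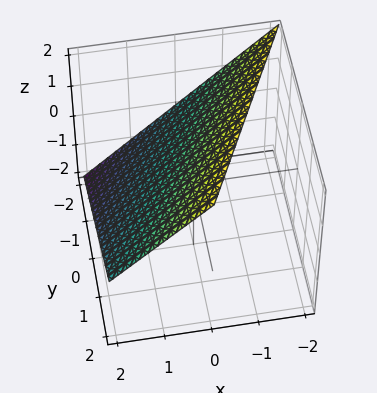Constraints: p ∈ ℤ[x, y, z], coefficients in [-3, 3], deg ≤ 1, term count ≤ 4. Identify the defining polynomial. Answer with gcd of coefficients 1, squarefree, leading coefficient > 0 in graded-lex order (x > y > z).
2*x - y + 2*z - 2

First, deg p = 1.
Then, reading off the gridlines: one x-axis crossing is at x = 1; it meets the y-axis at y = -2 (among the integer gridlines).
Finally, these observations pin down the coefficients.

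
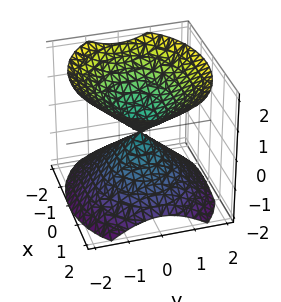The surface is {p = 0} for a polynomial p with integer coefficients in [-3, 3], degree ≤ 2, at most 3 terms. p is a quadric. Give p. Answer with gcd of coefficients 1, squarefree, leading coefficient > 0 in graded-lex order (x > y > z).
2*x^2 + 3*y^2 - 3*z^2

(a) I count 2 distinct pieces. They look like related sheets of one shape, so recover p as a whole.
(b) Degree: two nappes meeting at a single point; a quadric, so deg p = 2.
(c) Symmetries: mirror symmetry y ↦ −y ⇒ only even powers of y; the z ↦ −z reflection is a symmetry, so z appears only in even powers; the x ↦ −x reflection is a symmetry, so x appears only in even powers.
(d) From the visible intercepts: one y-axis crossing is at y = 0; it crosses the z-axis at the gridline z = 0; it crosses the x-axis at the gridline x = 0.
(e) Matching integer coefficients to the picture gives p.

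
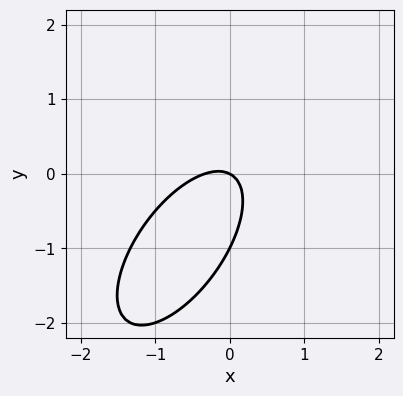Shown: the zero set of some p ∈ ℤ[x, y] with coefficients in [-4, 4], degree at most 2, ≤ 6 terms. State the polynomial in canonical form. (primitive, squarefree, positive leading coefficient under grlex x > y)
3*x^2 - 3*x*y + 2*y^2 + x + 2*y

(a) The degree is 2 — a generic line meets the curve in up to 2 points.
(b) Checking where it meets the axes: the y-axis gridline crossings are at y ∈ {-1, 0}; one x-axis crossing is at x = 0.
(c) Assembling these constraints gives the stated polynomial.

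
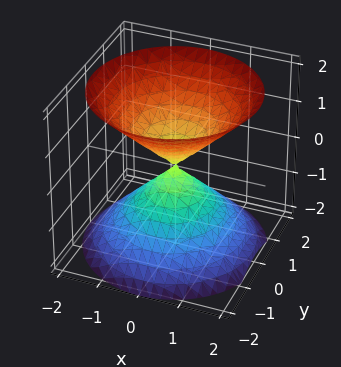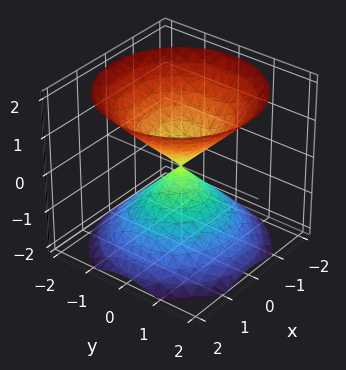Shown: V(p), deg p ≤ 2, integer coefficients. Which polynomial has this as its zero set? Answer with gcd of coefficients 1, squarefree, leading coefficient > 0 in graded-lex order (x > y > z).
First, the picture has 2 separate pieces. Treating them together as one polynomial.
Then, degree: a double cone through the origin; a quadric, so deg p = 2.
Then, symmetries: rotational symmetry about the z-axis ⇒ p depends on x, y only through x² + y²; mirror symmetry z ↦ −z ⇒ only even powers of z.
Then, from the axis intercepts and sections: it meets the z-axis at z = 0 (among the integer gridlines); it crosses the x-axis at the gridline x = 0; a circular section at z = -1 has radius exactly 1; one y-axis crossing is at y = 0.
Finally, fitting integer coefficients to these (and the overall shape) gives p.

x^2 + y^2 - z^2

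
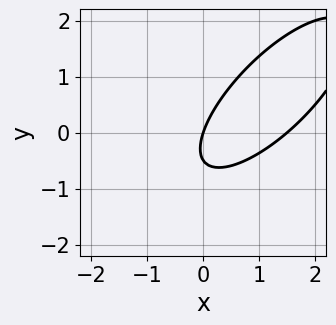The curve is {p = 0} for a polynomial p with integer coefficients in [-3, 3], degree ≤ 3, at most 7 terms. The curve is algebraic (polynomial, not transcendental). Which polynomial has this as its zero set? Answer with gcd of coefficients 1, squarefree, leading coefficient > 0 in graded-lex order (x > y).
First, the degree is 2 — the shape is more complex than any degree-1 curve.
Next, checking where it meets the axes: one x-axis crossing is at x = 0; one y-axis crossing is at y = 0.
Finally, matching integer coefficients to the picture gives p.

2*x^2 - 3*x*y + 2*y^2 - 3*x + y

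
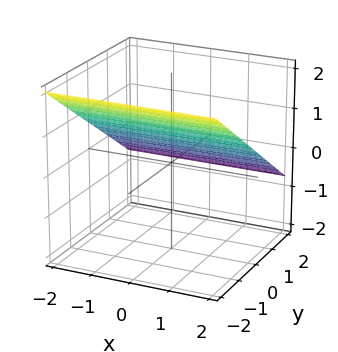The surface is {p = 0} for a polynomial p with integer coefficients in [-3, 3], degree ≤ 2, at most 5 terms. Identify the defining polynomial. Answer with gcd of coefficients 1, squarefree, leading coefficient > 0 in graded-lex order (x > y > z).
2*y + 3*z - 2

(a) deg p = 1. The surface is flat (a plane).
(b) Against the integer gridlines: no x-intercept at any integer in the box; it crosses the y-axis at the gridline y = 1.
(c) Matching integer coefficients to the picture gives p.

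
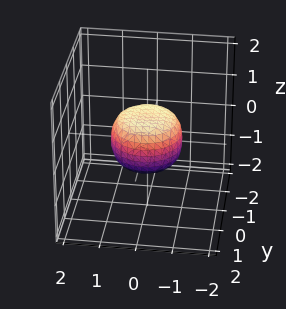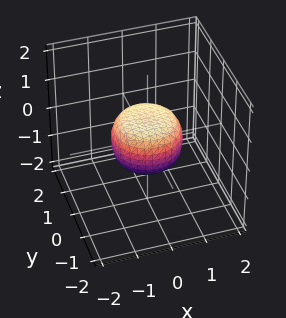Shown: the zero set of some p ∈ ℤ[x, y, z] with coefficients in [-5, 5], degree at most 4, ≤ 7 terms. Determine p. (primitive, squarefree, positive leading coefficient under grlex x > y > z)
1. deg p = 4. A generic line meets the surface in up to 4 points.
2. Symmetries: the z-axis is an axis of rotation, so x and y enter only as x² + y².
3. Against the integer gridlines: the y-axis gridline crossings are at y ∈ {-1, 1}; a circular section at z = 0 has radius exactly 1; the x-axis gridline crossings are at x ∈ {-1, 1}.
4. Together with the visible shape, these determine p as stated.

2*x^4 + 4*x^2*y^2 + 2*y^4 - x^2 - y^2 + 2*z^2 - 1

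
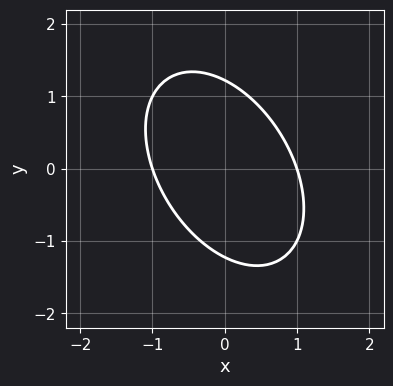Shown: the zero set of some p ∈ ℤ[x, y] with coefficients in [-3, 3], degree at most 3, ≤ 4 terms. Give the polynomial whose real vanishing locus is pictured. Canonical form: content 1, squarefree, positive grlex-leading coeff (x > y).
3*x^2 + 2*x*y + 2*y^2 - 3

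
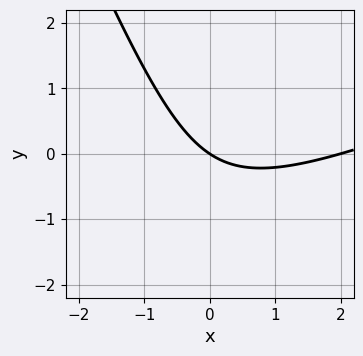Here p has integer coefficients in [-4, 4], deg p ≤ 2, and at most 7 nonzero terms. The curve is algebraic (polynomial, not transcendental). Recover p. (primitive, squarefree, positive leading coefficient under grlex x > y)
First, the degree is 2 — no degree-1 curve has this shape.
Then, from the axis intercepts and sections: it meets the y-axis at y = 0 (among the integer gridlines); among the integer gridlines, it crosses the x-axis at x ∈ {0, 2}.
Finally, fitting integer coefficients to these (and the overall shape) gives p.

x^2 - 2*x*y - y^2 - 2*x - 3*y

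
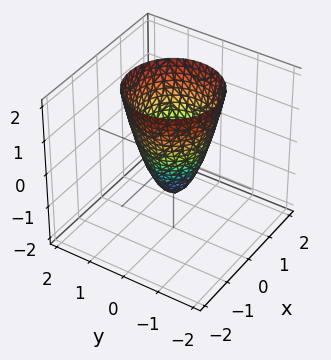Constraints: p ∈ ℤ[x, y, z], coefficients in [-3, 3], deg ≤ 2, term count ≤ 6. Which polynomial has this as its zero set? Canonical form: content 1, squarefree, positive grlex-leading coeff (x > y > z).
First, the degree is 2 — the shape is more complex than any degree-1 surface.
Next, symmetries: the z-axis is an axis of rotation, so x and y enter only as x² + y².
Next, against the integer gridlines: a circular section at z = 1 has radius exactly 1; one z-axis crossing is at z = -1.
Finally, together with the visible shape, these determine p as stated.

2*x^2 + 2*y^2 - z - 1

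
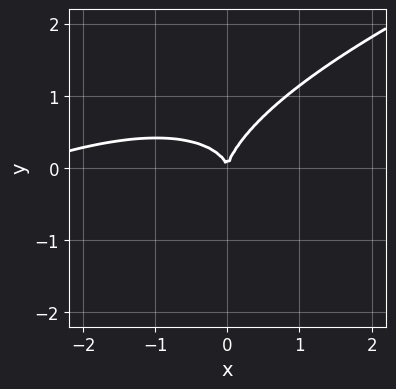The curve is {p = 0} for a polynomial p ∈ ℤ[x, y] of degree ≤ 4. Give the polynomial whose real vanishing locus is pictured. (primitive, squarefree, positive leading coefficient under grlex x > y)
(a) Degree: a generic line meets the curve in up to 3 points, so deg p = 3.
(b) Against the integer gridlines: it meets the y-axis at y = 0 (among the integer gridlines); it crosses the x-axis at the gridline x = 0.
(c) Solving for integer coefficients yields p as stated.

x^3 - 3*x^2*y + 3*x*y^2 - 3*y^3 + 3*x^2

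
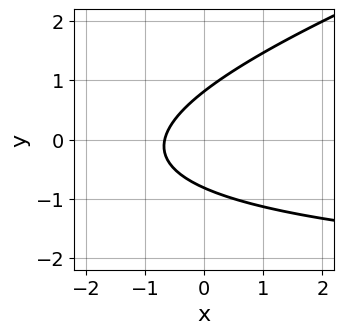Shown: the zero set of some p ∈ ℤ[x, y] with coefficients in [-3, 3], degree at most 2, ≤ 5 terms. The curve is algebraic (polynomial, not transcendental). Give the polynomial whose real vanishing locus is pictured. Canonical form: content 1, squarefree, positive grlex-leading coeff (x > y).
x*y - 3*y^2 + 3*x + 2

deg p = 2. A generic line meets the curve in up to 2 points.
Solving for integer coefficients yields p as stated.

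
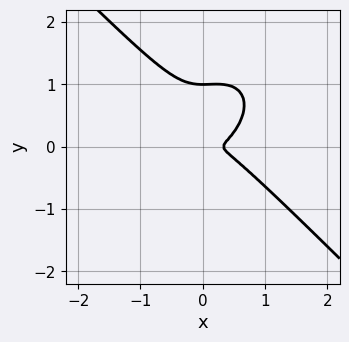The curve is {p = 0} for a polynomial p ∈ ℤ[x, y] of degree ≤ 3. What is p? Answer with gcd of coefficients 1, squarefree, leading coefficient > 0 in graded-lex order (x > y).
1. deg p = 3. No degree-2 curve has this shape.
2. From the axis intercepts and sections: it crosses the y-axis at the gridline y = 1.
3. The integer polynomial consistent with all of this is the stated p.

3*x^3 + 3*y^3 - x^2 - 3*y^2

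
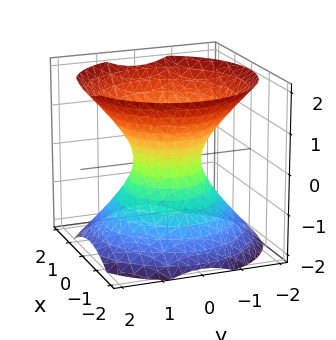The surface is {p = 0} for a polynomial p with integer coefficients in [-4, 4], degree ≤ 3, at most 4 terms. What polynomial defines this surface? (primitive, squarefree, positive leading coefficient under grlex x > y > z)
3*x^2 + 3*y^2 - 3*z^2 - 2

1. deg p = 2. The shape is more complex than any degree-1 surface.
2. Symmetries: the surface is invariant under rotation about z: p = q(x² + y², z).
3. Reading off the gridlines: the surface avoids every integer z-axis point in the box; a circular section at z = -1 has radius between 1 and 2.
4. These observations pin down the coefficients.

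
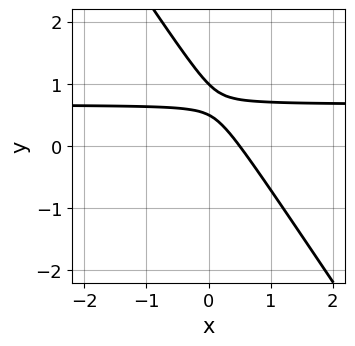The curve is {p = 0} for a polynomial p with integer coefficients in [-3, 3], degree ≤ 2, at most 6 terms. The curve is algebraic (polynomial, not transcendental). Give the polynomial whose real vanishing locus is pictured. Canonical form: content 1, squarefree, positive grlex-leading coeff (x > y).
(a) deg p = 2. The shape is more complex than any degree-1 curve.
(b) From the axis intercepts and sections: it meets the y-axis at y = 1 (among the integer gridlines).
(c) Putting this together gives p.

3*x*y + 2*y^2 - 2*x - 3*y + 1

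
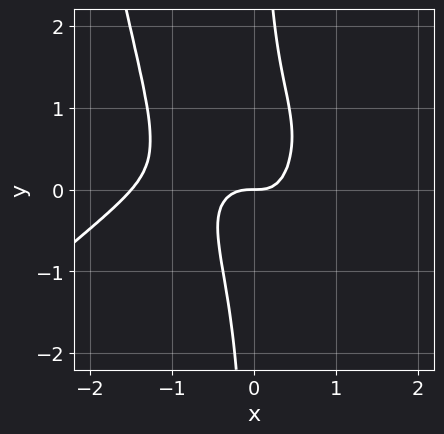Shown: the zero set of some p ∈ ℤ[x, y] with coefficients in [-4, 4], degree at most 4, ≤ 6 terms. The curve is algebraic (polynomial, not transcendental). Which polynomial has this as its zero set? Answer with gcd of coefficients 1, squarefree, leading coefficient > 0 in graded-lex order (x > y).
Degree: no degree-3 curve has this shape, so deg p = 4.
Against the integer gridlines: one x-axis crossing is at x = 0; it crosses the y-axis at the gridline y = 0.
These observations pin down the coefficients.

2*x^4 - 2*x^3*y + 3*x^3 + 2*x*y^2 - y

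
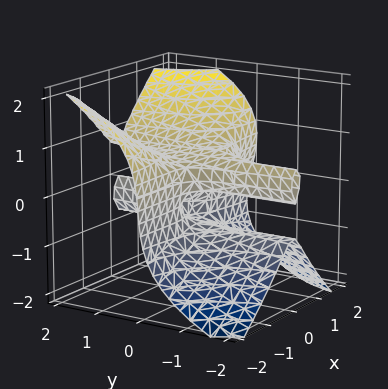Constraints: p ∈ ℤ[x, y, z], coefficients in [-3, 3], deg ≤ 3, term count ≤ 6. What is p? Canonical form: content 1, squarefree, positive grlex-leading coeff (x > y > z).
1. The degree is 3 — a generic line meets the surface in up to 3 points.
2. Reading off the gridlines: every point of the y-axis in the box is on the surface; every point of the x-axis in the box is on the surface.
3. Matching integer coefficients to the picture gives p.

3*x^2*y - 2*z^3 + x*z + z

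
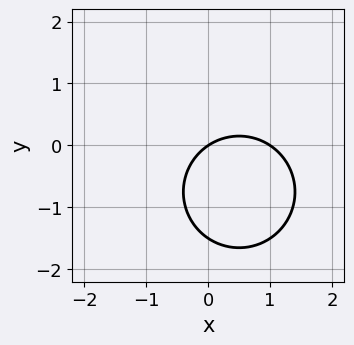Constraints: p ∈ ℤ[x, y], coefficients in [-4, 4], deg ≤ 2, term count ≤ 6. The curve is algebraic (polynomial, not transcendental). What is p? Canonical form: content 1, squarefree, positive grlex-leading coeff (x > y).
2*x^2 + 2*y^2 - 2*x + 3*y

Degree: the shape is more complex than any degree-1 curve, so deg p = 2.
From the axis intercepts and sections: it meets the y-axis at y = 0 (among the integer gridlines); the x-axis gridline crossings are at x ∈ {0, 1}.
Fitting integer coefficients to these (and the overall shape) gives p.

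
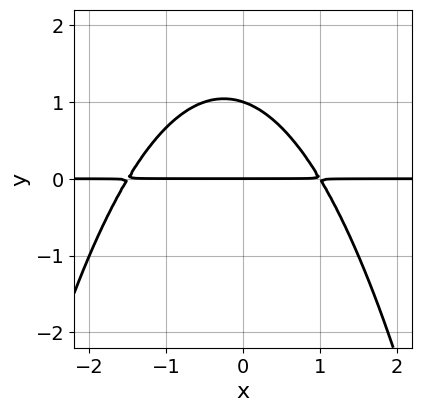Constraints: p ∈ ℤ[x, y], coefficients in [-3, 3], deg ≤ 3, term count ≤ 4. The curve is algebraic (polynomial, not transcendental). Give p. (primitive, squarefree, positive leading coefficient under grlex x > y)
2*x^2*y + x*y + 3*y^2 - 3*y

First, the degree is 3 — no degree-2 curve has this shape.
Next, observable constraints: the y-axis gridline crossings are at y ∈ {0, 1}; every point of the x-axis in the box is on the curve.
Finally, putting this together gives p.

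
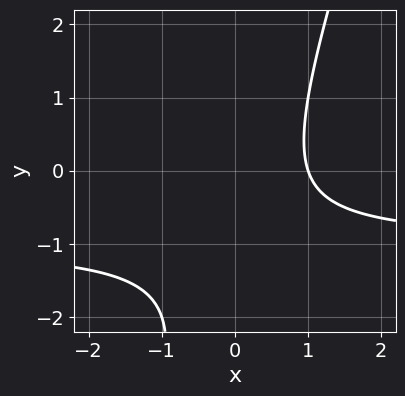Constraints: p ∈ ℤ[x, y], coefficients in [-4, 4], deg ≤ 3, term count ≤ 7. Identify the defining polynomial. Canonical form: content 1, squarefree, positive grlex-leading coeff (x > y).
First, the degree is 2 — the shape is more complex than any degree-1 curve.
Next, against the integer gridlines: the curve avoids every integer y-axis point in the box; one x-axis crossing is at x = 1.
Finally, the integer polynomial consistent with all of this is the stated p.

3*x*y - y^2 + 3*x - 2*y - 3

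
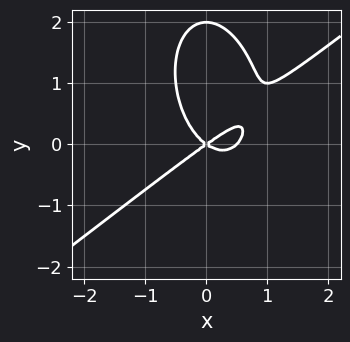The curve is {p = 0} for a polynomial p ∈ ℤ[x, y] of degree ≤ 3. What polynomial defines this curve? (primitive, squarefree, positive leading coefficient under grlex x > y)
The degree is 3 — no degree-2 curve has this shape.
Against the integer gridlines: one x-axis crossing is at x = 0; the y-axis gridline crossings are at y ∈ {0, 2}.
The integer polynomial consistent with all of this is the stated p.

2*x^3 - 2*x^2*y - y^3 - x^2 + 2*y^2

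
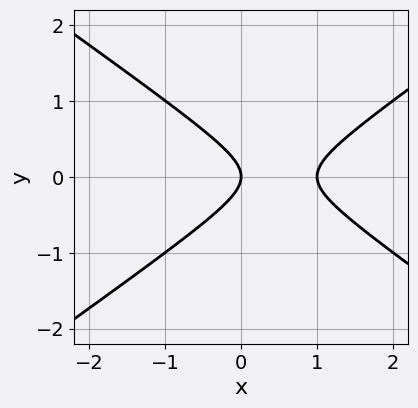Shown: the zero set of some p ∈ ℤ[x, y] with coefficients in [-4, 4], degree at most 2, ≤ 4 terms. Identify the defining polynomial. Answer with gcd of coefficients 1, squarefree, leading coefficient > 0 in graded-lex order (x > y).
x^2 - 2*y^2 - x

Degree: no degree-1 curve has this shape, so deg p = 2.
Symmetries: it's symmetric under y → −y, forcing even powers of y.
Checking where it meets the axes: the x-axis gridline crossings are at x ∈ {0, 1}; it meets the y-axis at y = 0 (among the integer gridlines).
The integer polynomial consistent with all of this is the stated p.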